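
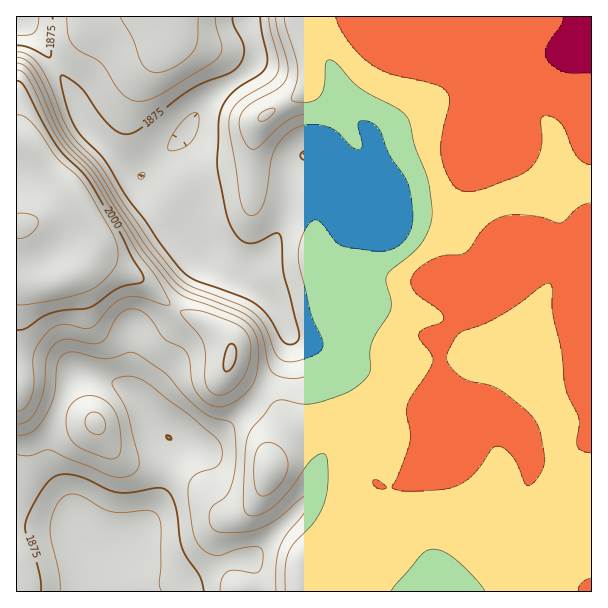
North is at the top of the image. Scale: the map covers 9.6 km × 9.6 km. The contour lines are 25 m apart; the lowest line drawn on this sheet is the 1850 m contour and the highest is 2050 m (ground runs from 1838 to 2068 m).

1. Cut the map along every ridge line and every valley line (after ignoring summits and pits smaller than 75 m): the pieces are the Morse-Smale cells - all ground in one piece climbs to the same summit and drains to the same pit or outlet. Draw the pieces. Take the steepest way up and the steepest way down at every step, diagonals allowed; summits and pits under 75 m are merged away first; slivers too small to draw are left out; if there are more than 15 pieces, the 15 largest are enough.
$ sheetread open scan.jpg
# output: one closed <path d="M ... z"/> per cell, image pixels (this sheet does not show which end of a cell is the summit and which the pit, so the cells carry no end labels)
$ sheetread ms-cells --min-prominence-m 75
<path d="M591 16l-575 1 12 9 21 28 17 27 20 45 31 31 25 20 6 12 38 41 21 29 54 33 16 16 11 22 1 14-9 22-20 27 17 15 9 18-2 9-7 11 1 2 19-20 27-8 17 0 39 12 19-14 38-4 9 2 8 12 2 16-5 9-8 9-44 24-16 1-8-3-23 19-21 31-25 24-5 18 1 16 290-1z"/><path d="M81 373l-5 2-14 23-13 42 1 27 22 40 7 27-5-4-14-2-43-2 0 66 283 0 2-26 4-8 25-24 15-24 11-12 18-14 8 3 12 0 25-12 23-13 8-9 5-9 0-12-5-10-5-6-9-2-38 4-19 14-39-12-17 0-31 12-11 11-10 15 2-8 10-15 2-9-9-18-11-11-6-3-8 11-39 37-10 4-9 0-24-7-14-14-16-24-11-11-15-8z"/><path d="M17 18l-1 354 2-63 4-22 4-4 6-1 22 0 18-6 14-10 10-16 1 4 7 6 40 22 30 26 26 11 16 11 13 12 3 8-4 16 1 3 14 13 15 10 3 0 19-26 9-22 0-9-12-27-16-16-54-33-21-29-38-41-6-12-25-20-31-31-20-45-17-27-21-28z"/><path d="M96 250l-4 8-14 14-24 10-28 1-7 11-3 80 1 152 43 2 18 5-6-26-23-46 0-21 5-18 8-24 15-24 4-1 24 6 24 11 11 11 16 24 14 14 24 7 9 0 10-4 39-37 8-12-23-15-8-9-1-3 4-16-3-8-13-12-13-10-29-12-30-26-40-22-7-6z"/>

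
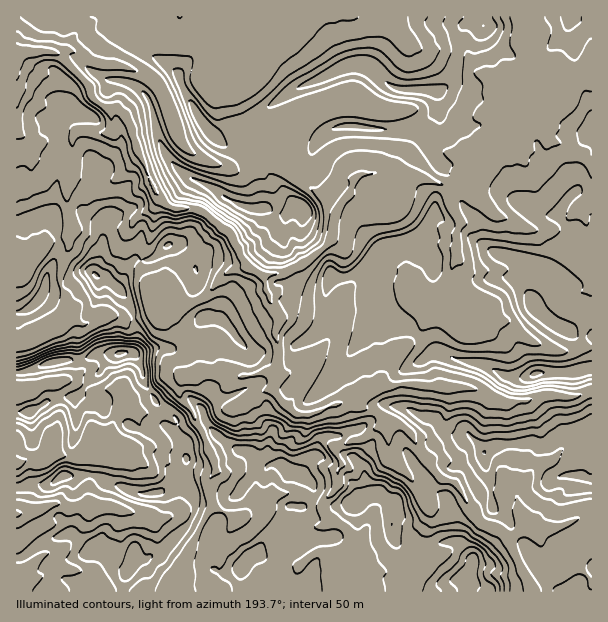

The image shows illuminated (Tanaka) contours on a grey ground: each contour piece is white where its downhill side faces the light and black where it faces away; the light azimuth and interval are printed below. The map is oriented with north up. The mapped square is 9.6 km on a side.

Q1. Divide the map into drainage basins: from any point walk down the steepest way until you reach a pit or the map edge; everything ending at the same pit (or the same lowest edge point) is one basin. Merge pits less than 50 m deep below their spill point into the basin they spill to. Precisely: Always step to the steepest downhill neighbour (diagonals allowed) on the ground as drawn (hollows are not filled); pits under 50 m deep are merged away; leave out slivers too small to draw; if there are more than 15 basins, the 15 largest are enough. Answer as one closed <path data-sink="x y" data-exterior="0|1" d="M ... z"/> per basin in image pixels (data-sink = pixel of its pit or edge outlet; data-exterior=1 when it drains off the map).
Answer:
<path data-sink="17 53" data-exterior="1" d="M591 16l-575 1 0 355 11 0 30-11 21 0 20-7 33-2 8 10 5 21 6 10 8 11 17 13 1 6-4 9 14 23 0 4-17 12-1 12-6 8 32 6-1 19-12 17-22 21-9 2-3 3-14-1 0 6-11 18 1 10 469-1z"/><path data-sink="17 513" data-exterior="1" d="M93 475l-31 1-14 10-15-2-17 4 1 104 105 0 0-10 11-18 0-6 14 1 3-3 9-2 22-21 12-17 1-20-29-4-18 2-10-1-27-9z"/><path data-sink="17 464" data-exterior="1" d="M131 352l-18 3-9 8-4 9-7 4-13 17-5 4-21 1-24 14-14 1 1 74 16-3 15 2 14-10 31-1 17 9 34 10 14-1 6-5 5-9 0-8 7-7 7-2 3-7-14-23 4-9-1-6-17-13-8-11-6-10-5-21z"/><path data-sink="17 390" data-exterior="1" d="M116 354l-18 0-20 7-21 0-30 11-10 1-1 38 14 1 20-12 25-3 5-4 8-12 12-9 4-9z"/>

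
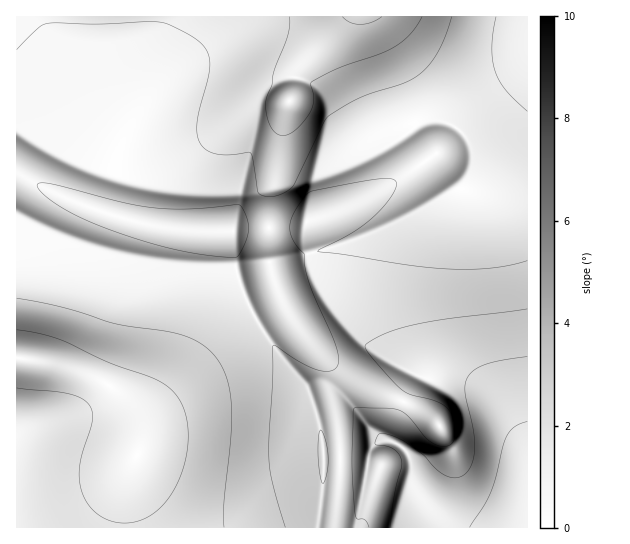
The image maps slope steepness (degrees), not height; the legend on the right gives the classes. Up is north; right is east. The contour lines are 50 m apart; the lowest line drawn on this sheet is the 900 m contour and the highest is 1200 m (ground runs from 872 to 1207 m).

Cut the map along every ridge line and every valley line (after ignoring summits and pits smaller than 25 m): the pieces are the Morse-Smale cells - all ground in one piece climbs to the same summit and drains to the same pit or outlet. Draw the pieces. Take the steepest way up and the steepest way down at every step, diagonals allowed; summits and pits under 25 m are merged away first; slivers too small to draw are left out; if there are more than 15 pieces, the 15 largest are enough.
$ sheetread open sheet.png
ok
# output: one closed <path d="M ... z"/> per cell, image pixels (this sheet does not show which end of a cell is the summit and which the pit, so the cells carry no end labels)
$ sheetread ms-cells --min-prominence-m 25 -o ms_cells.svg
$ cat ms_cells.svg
<path d="M414 117l1 9-8 8 38 55 7 4-63 34-40 16-40 11 3 13 9 20 35 47 23 21 40 20-6 6-12 24-12 32 1 4-5-1-8 3-5 4-3 10-3 3-42 1-1 29-6 37 210 1 1-331-39-2-27-6 9-14 2-10-1-16-5-11-8-9-10-6-10-3-22 1z"/><path d="M347 16l-330 0-1 158 70 33 57 17 30 5 37 3 23-1 2-3 34 0 0-37 7-16 7-52 4-17 6-13 3-20 3-6z"/><path d="M21 175l-5 0 0 182 2 2 44 6 27 10 22 12 17 15 9 16 4 17 0 12 6-24 10-18 26-27 33-41 19-18 16-10-15-36-4-32 1-10-48 0-58-11-61-21z"/><path d="M250 309l-15 10-19 18-33 41-26 27-8 12-9 33-12 28-4 28 1 22 192-1 6-37 1-37-9-46-10-22-30-36z"/><path d="M370 16l-21 0-50 51-4 10-2 16-6 13-7 33-4 36-7 16 0 36 36 0 0 15 4 13 40-12 40-16 63-34-7-4-38-55 8-8 0-4-19-53z"/><path d="M527 16l-155 1 24 50 19 52 2 2 22-1 10 3 10 6 10 13 4 13 0 10-2 10-9 14 39 7 27-1z"/><path d="M17 357l-1 170 107 1 5-50 11-25 2-12-1-15-8-19-15-16-28-16-38-12z"/><path d="M309 255l-39 8 6 22 0 8-7 7-18 10 17 29 37 46 4 8 12 40 3 26 42 1 3-3 3-10 5-4 8-3 6 1-2-4 12-32 12-24 6-6-40-20-23-21-35-47z"/><path d="M269 228l-34 0-3 5 5 45 14 31 18-9 7-7 0-8-7-22z"/><path d="M305 227l-36 2 1 34 38-9z"/>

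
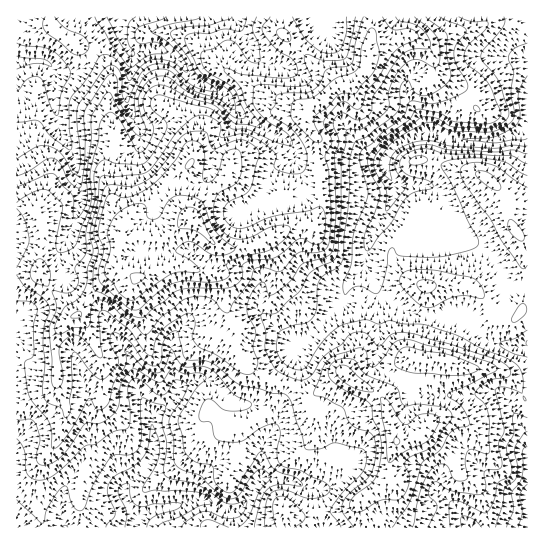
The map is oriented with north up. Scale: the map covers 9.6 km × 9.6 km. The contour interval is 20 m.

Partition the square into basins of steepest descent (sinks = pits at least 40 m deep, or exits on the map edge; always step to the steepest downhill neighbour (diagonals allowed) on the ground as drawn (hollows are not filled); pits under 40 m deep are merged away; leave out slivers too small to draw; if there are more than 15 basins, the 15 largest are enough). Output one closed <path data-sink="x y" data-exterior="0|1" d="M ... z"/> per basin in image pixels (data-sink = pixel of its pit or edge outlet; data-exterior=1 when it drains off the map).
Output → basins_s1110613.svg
<path data-sink="527 97" data-exterior="1" d="M527 16l-244 0-2 7 2 11 32 33 12 6 9 10 0 4-15 16-15 5-3 9 5 10 9 11-1 24 3 7 1 40-5 17-12-2-8 1-36 19-13 4-17 1-15-5-14-18-7-7-3 0-25 18-40 0-4 4-4 16 2 13 15 7 7 0 26-12 14-1 21 8 17 3 6 10 2 25 10 17 0 19 12 20 12 10 10 5 16 3 20 12 6 0 25-21 7-2 10 10 20 9 10 11 0-4 20-18 8-22 5-2 28 4 21 7 26 0 9 3 11 8 11 19 3 2z"/><path data-sink="137 527" data-exterior="1" d="M23 205l-7 1 1 322 350-1 0-8-7-18 28-22 1-18 7-16-1-12-10-30-10-11-20-9-10-10-4 0-24 20-10 3-20-12-16-3-14-8-8-7-12-20 0-19-10-17-2-25-2-7-6-5-15-1-16-7-19 0-26 12-7 0-13-6-6 0-26 24-9 18-7 2-33-41 3-44-7-19-6-4z"/><path data-sink="118 17" data-exterior="1" d="M282 16l-233 1 2 8 6 7 20 13 17 7 11 11 6 10 1 8-4 14 0 10 7 37-11 33 7 16 2 20 12 10-2 18 6-3 36 1 22-17 6-1 21 25 8 4 13 1 24-5 36-19 8-1 12 2 5-17-1-40-3-7 1-24-9-11-5-10 2-8 16-6 15-16 0-4-9-10-12-6-32-33z"/><path data-sink="527 527" data-exterior="1" d="M418 357l-5 2-8 22-20 18 2 11 9 28 0 7-7 16-1 18-28 22 7 18 0 8 160 1 1-127-4-3-11-19-11-8-9-3-26 0-21-7z"/><path data-sink="17 62" data-exterior="1" d="M49 16l-33 1 0 188 14 2 7 7 6 16-2 43 14 3 16-7 18 0 13 3 13-3 3 2-1-14 8-36-12-10-2-20-7-16 11-33-7-37 0-10 4-14-1-8-6-10-11-11-17-7-20-13-6-7z"/>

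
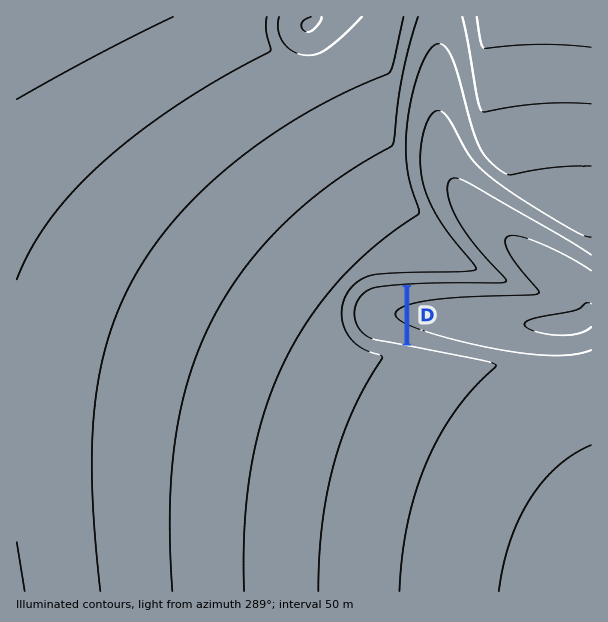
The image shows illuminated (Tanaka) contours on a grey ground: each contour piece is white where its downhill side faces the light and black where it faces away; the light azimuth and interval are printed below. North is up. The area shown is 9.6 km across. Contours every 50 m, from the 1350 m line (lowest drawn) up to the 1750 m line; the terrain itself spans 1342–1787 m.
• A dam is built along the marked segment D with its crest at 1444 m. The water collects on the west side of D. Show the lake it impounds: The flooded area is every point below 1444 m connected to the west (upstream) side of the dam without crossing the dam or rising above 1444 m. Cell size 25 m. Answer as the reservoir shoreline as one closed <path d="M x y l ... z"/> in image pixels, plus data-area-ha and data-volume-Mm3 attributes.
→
<path d="M404 286l-29 3-7 3-8 8-4 8 0 12 5 9 5 5 11 4 15 2 9 3 3-1 0-56z" data-area-ha="62" data-volume-Mm3="14.90"/>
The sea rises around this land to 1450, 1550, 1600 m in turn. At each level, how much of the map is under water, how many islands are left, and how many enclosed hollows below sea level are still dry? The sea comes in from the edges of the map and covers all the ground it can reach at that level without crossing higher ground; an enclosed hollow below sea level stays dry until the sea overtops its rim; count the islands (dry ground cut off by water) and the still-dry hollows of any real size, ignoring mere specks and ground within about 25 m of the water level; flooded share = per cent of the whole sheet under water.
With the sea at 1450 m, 19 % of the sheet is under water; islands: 0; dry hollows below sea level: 0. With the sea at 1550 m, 39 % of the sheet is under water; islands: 0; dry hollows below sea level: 0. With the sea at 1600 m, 54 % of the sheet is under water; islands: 0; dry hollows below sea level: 0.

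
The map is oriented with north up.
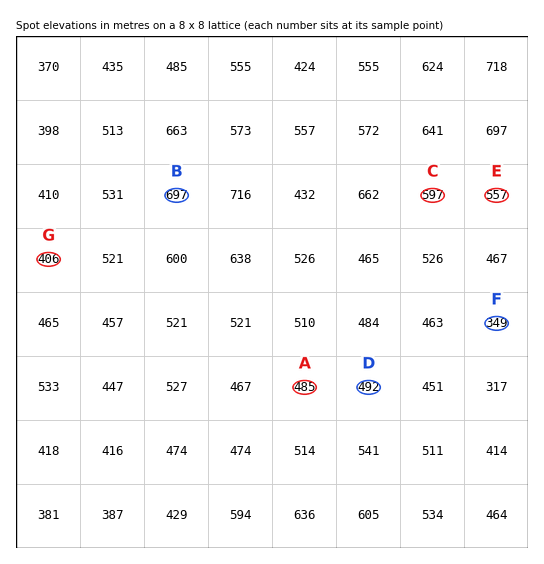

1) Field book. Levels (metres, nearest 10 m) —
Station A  490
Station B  700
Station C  600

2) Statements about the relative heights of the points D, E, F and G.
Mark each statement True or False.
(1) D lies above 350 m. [True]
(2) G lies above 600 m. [False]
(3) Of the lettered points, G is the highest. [False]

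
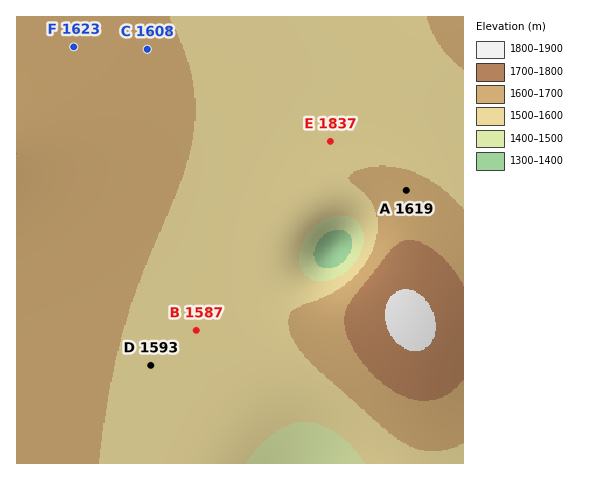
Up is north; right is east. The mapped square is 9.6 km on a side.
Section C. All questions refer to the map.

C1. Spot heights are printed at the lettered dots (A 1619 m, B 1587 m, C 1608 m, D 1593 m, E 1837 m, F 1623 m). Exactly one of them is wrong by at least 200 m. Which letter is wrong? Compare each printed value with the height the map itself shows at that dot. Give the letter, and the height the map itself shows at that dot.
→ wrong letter E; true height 1587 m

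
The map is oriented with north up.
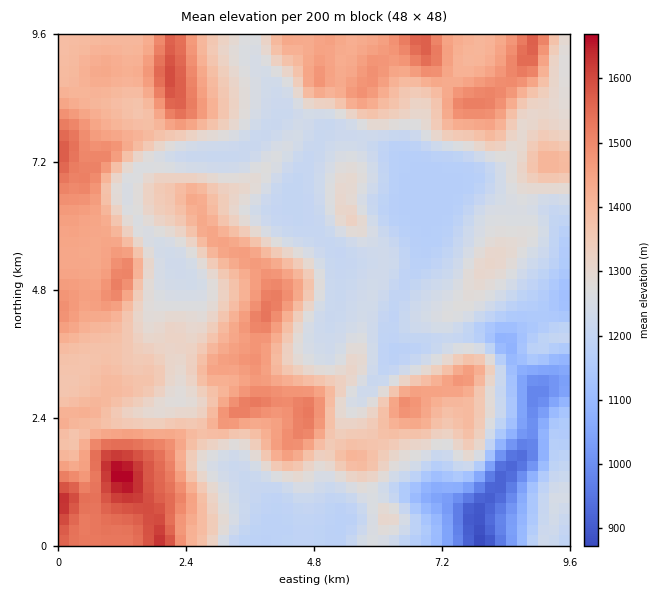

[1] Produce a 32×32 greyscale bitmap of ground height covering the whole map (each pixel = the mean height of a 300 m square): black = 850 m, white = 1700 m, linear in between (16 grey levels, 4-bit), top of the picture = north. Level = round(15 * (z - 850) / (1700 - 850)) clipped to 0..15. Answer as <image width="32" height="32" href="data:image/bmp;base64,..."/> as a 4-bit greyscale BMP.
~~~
<image width="32" height="32" href="data:image/bmp;base64,Qk12AgAAAAAAAHYAAAAoAAAAIAAAACAAAAABAAQAAAAAAAACAAATCwAAEwsAABAAAAAAAAAAAAAAABEREQAiIiIAMzMzAERERABVVVUAZmZmAHd3dwCIiIgAmZmZAKqqqgC7u7sAzMzMAN3d3QDu7u4A////ANzMzeypdmZmZmd2ZTESRXbczM3bqYdmZmZnh2UxEkV37M3d3Kl3ZmZmZ3ZUMRI1d9zO7cyod2Z3d3d2VEMhJWe7zu3Ll3Z4iHiZh2VVQSNmqt7ty4d3iqmJqYh2d2MiVpq8zLuZiJu7mZmZiImFMlaqqZmZmrqrvKmJqqmahkNFqqmIiIm8y7y4eKu6mpdTNZmqmYiJq8u7uXeKuqqXUzOZmpmYmqu6qZiHeJqrp0MzmZmZiJq7uoh3h2Z3ipZFRKmZmIiJq7qHd4dmZndlRmaqqpiIiau7l3d3Znd2VVVmu6qYiIiazKh3d2Z3d3ZVVbu7qHd3mry5dndmd3h3ZlW7vLh3d5q7uXZ3dmZ4iHZlqqu5d3iqu6h2Z3ZmZ4h3ZaqrqHeKu6mHZnd2ZmeIh2a6qod4mqmHZmd3ZmZneId2u6l4iaqYdmZ4h2ZmZnd3druoeJmqmHZmeIdmZmZnd3fMuHiZqYiHZniHZmZmZ4iIzLmHh3d3d2Z3h2ZmZmeJqtzLmHd2Znd2d3dmZmZ4ianMu6qYh3dnd2d3ZneJmYiZy6qpq7qYdnd3eIiJq7qYiLqqmb3KmHd4iaqZibzLqIiqqqrNuph3eaq7qZqru7qYqqqr3bqYd4q6u7q7qqvLmKqqqs25h3iququ7zKqqzKiqqqrMuYd5qrqqvNyqqr24"/>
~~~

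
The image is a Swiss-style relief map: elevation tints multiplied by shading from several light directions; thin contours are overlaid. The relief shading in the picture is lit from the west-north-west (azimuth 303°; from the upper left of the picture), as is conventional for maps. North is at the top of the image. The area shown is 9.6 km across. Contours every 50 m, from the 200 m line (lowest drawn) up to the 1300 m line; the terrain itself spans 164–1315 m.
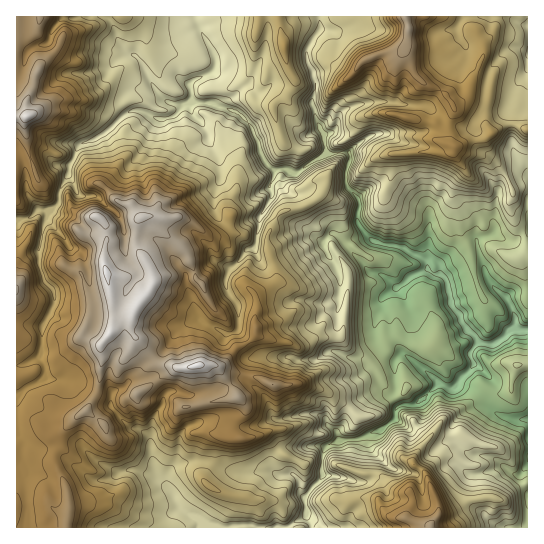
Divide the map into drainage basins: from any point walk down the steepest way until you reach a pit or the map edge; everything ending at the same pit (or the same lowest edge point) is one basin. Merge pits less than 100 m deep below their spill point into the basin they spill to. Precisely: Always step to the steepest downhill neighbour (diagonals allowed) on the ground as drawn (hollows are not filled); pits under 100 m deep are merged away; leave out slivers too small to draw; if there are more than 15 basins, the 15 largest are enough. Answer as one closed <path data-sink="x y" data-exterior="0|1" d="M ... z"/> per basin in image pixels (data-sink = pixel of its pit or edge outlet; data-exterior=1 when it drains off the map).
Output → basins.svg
<path data-sink="514 329" data-exterior="0" d="M467 16l-451 1 1 511 511-1-1-43-14 7-10 9-10-3-24 3-18 11-12 2-3-15-9-23-14-10 0-6 6-9 28-34 20-11 19-17 9 5 14-1 3-6 4-20 12-3 0-233-13-6-8 0-26 16-10 0-14 7-9-5-1-13 8-18-2-5 15-11 3-13 13-29-1-8-7-14-5-4z"/><path data-sink="527 419" data-exterior="1" d="M527 364l-11 2-4 20-3 6-14 1-9-5-19 17-20 11-31 38-3 11 14 10 9 23 3 15 12-2 18-11 14-3 20 3 10-9 15-8z"/><path data-sink="527 54" data-exterior="1" d="M527 16l-59 1 0 5 8 9 7 14 1 8-13 29-3 13-15 11 2 5-8 18 1 13 3 3 6 2 14-7 14-1 22-15 8 0 10 5 3 0z"/>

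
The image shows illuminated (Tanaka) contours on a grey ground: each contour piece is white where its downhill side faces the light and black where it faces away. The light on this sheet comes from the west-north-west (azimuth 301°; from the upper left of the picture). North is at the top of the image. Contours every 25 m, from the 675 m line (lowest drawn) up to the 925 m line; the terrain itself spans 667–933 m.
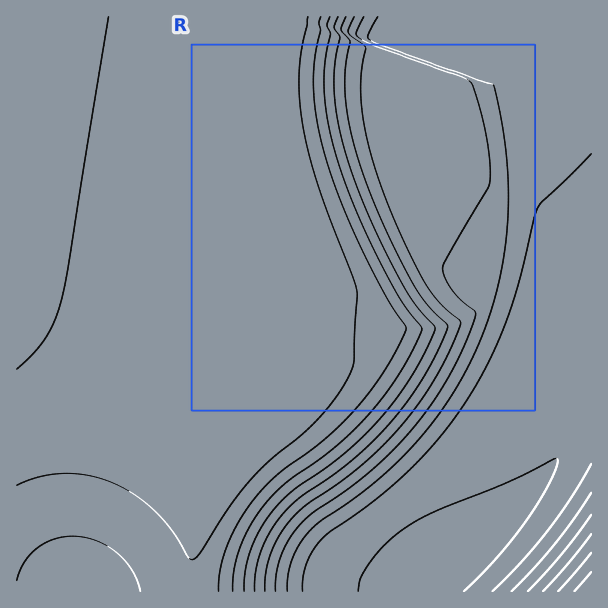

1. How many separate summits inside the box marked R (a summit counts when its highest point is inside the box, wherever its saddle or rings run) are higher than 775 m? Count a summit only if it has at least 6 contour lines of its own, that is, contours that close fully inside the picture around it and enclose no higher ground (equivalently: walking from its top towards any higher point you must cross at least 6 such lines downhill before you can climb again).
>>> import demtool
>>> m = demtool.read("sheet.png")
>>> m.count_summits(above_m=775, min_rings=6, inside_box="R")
0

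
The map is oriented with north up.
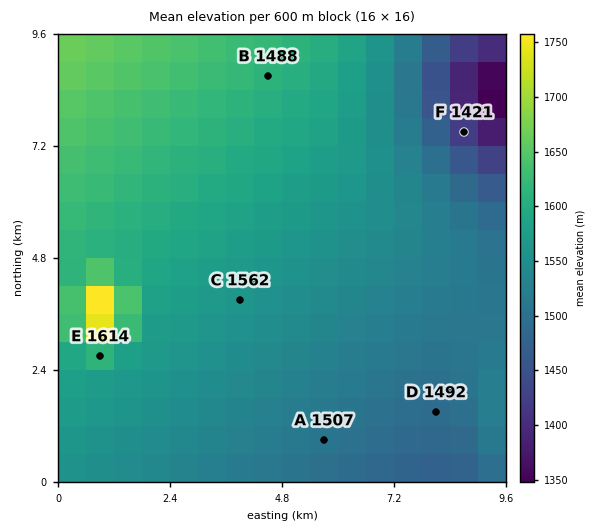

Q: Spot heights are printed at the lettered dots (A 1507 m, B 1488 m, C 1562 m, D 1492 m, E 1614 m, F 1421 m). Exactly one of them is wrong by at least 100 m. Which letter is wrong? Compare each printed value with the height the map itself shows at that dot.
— B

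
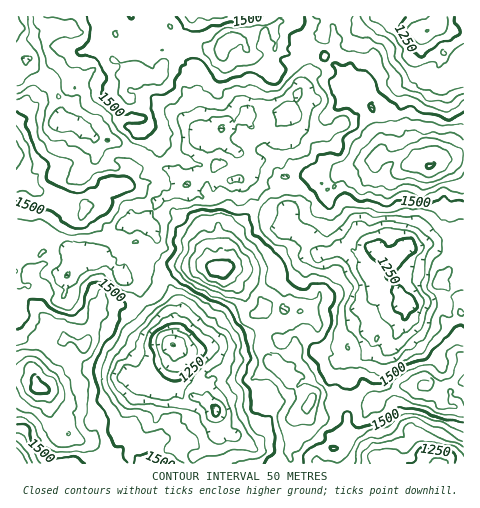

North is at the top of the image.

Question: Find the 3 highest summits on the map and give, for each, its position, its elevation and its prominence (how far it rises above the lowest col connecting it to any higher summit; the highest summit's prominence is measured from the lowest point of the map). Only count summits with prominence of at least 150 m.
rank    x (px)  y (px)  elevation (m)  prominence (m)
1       220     269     1793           694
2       40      388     1775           317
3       428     167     1754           302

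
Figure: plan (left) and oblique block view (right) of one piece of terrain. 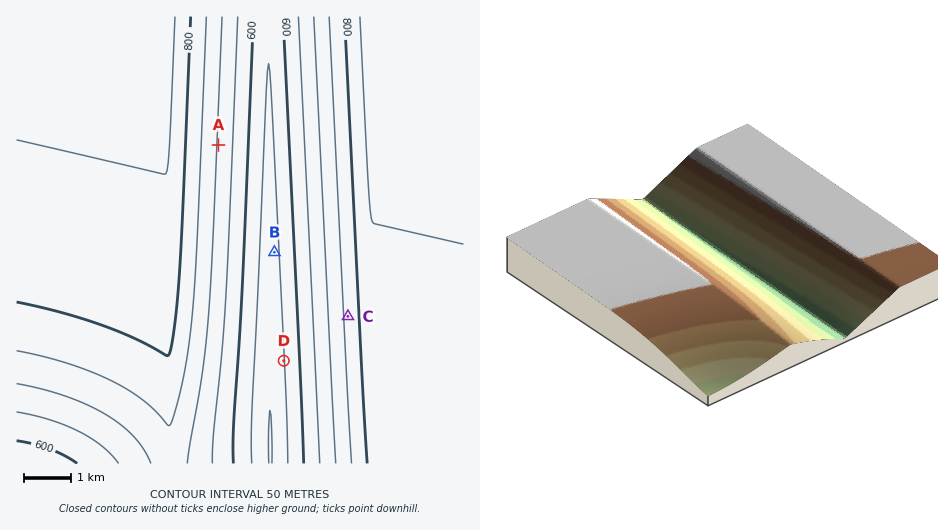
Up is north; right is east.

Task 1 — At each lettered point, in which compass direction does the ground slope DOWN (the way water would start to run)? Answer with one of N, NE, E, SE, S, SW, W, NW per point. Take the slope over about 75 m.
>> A E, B W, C W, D W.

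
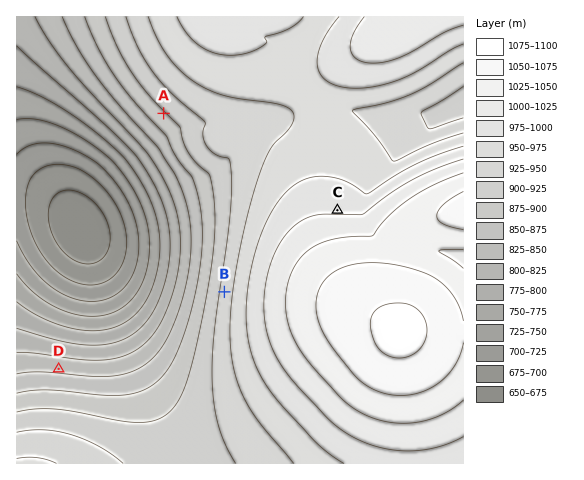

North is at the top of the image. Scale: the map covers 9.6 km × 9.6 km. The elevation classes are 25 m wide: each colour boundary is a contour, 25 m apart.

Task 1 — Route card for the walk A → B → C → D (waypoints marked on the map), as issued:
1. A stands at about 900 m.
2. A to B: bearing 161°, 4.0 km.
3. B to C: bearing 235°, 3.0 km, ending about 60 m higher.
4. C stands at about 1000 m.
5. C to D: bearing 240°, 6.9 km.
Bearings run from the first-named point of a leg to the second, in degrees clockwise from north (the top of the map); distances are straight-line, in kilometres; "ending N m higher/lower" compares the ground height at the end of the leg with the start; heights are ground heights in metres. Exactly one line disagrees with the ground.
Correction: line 3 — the bearing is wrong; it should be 054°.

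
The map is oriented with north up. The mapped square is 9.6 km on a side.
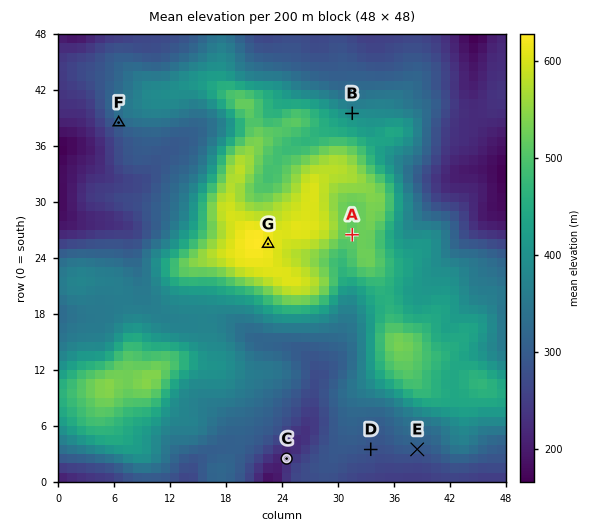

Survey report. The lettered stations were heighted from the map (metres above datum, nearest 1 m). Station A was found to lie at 513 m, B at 394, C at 221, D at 285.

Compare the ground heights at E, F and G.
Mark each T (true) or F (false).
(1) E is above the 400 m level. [F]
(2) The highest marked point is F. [F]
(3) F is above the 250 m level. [T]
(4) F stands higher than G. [F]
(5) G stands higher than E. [T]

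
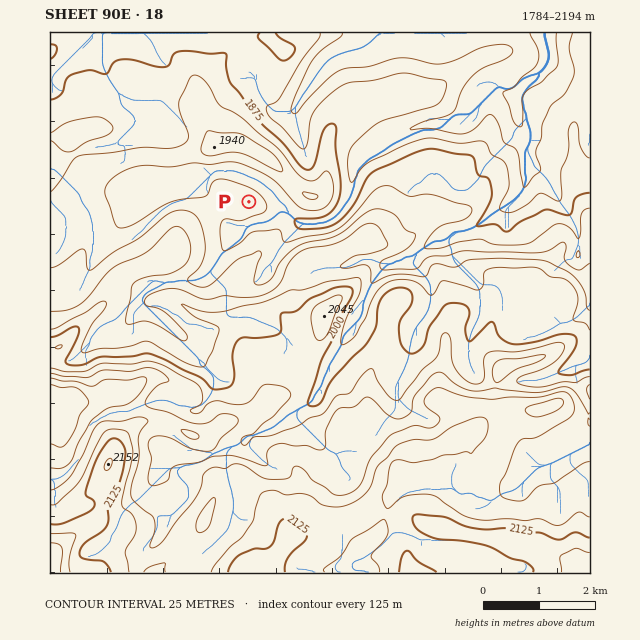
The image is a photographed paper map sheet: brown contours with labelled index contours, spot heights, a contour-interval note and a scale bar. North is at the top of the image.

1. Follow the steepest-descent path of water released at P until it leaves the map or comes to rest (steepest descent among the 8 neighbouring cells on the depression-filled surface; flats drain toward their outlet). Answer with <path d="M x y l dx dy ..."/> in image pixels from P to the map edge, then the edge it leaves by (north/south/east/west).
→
<path d="M249 202l4 0 13-13 4 0 8 10 5 8 15 16 4 0 2 1 12 0 2-1 7 0 8-4 9-9 5-10 0-3 3-5 2-17 1-1 2-9 2-6 10-9 24-14 3 0 4-3 7-2 2-1 7-2 5-2 5 0 1-2 35 0 3-1 6-6 7-18 4-6 5-4 10 0 12 6 4 0 8-5 12-11 7-4 9-11 0-3 2-2 0-8-2-1 0-5-1-1 0-4-1-2 0-5"/>
exit: north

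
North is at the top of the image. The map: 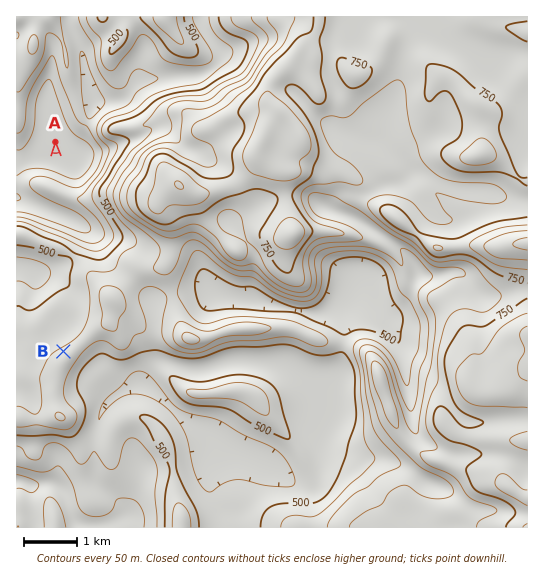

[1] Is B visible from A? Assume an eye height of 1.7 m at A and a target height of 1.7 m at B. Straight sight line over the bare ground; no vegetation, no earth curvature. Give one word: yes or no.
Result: no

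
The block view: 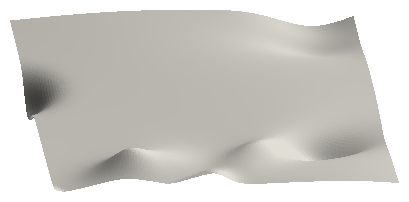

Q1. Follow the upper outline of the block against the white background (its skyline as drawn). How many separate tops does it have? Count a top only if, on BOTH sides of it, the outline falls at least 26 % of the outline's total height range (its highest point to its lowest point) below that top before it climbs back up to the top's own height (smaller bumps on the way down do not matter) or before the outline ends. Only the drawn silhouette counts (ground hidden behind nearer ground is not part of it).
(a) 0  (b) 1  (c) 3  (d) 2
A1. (a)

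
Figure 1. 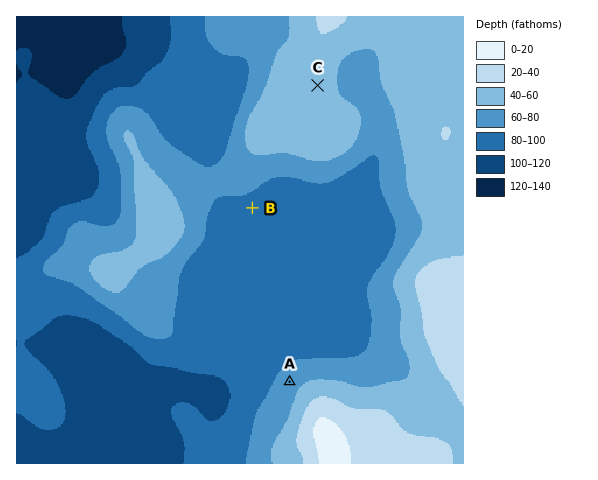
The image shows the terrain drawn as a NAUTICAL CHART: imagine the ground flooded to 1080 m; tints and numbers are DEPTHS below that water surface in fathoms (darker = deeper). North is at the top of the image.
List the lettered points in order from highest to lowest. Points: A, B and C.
C A B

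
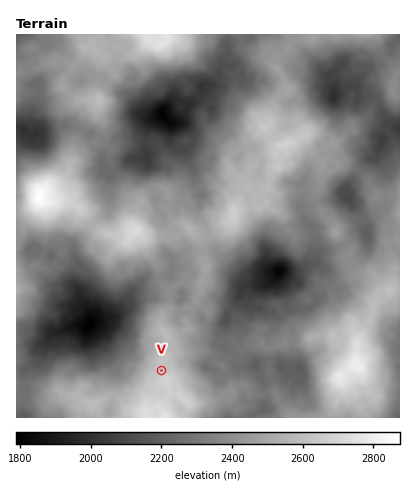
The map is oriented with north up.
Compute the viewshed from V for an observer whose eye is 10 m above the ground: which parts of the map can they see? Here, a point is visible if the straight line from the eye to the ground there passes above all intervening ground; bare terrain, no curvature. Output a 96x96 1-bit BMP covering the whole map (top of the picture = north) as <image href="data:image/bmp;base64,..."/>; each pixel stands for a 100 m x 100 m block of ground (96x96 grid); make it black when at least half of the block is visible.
<image width="96" height="96" href="data:image/bmp;base64,Qk2+BAAAAAAAAD4AAAAoAAAAYAAAAGAAAAABAAEAAAAAAIAEAAATCwAAEwsAAAIAAAAAAAAA////AAAAAAAAAAAAAAAAAAAAAAAAAAAAAAAAAAAAAAAAABgAAAAAAAAAAAAAABwAAAAAAAAAAAAAAH4AAAAAAAABAAAAAfwAAAAAAAADwAAAEeAAAAAAAAAHwAAAMOAAAAAAAAAHgAAAOOAAAAAAAAAPgAAAOOAAQAAAAAAPgACAOYAAXAAAAAAPgACAHwAAPgAAAAAPwADADwAAPgAAAAAf/ADwHwAAGAAAAAAf+AD4FgAABAAAAAAf+AD8FgAABgAAAAA/+AD++AAAAAAAAAB/+AD/+AAAAAAAAAD/+AD/+AAAAAAAAAP/+AD/+AAABAAAAAP/eAD/8AAABAAAAAPOOAD/4AAACAAAABf+OAD/4AAAAAAAABf/8AD/8AAAAAAAAA//8AD/8AAAAAAAAAz88AD/+AAAAACAAAB+cAD//AAAAACAAAH8cAD//AAAAAAAAAH//4D//AAAAAAAAAf//4D//gAAAAAAAAeff8D//gAAAAAAAAePf8D//gAAAAMAAAP+f+z//wsAAAfAAAH/+/j////AAAeAAAD///D////gAAcAAAH5//z////wAAEAAAHh/8T////4AAOAAAPj/4T////8AAcAAAP3/4bv///+AA4AAAf/4YDDP///wA4CAB//4ADDP/n/4AwD8P//8HzB3/H/4BwP8f//8Dzv3jD/8B4f4f9/8Dj//j5/8/+fw///4Dn//j+f////w///4Bv//x+P//////y/gBt//8ADAHh///wfAB9//8AAAPD/v/AfAB9//8AAAcD/f/AeAD9//8AAAAD+f/geAD9//+AAAAC+H+A4AD8//+AAAAAEH8B4ABcP/8AAAAAEHwBwAAcH/gAAAAAAEgBwAAcHfAAAAAAAAABwAAcD4AAAAgAICAB4AAMB4AAAAAAAAAA4AAEAQAAAAAAAAgAwAAEAQAAAAAAAAAAYAAAAAAAAAAAIAQAYAAAAAAAAAAAMAQAYAAAAAAAAAAAcAcAP4AAAAAAAAAAcAfAZ4AAAAAAAAAAYAIgJgAAAAAAAAAAQAMAAAAAAAAAAAAAAAIAAAAAAAAAAAAAAAKwAAAAAAAAAAAAAAH5AAAAAAAAAAAAAABzBAAAAAAAAAAAAAADgAAAAAAAAAAAAAADQAAAAAAAAAAAAOAAAAAAAAAAAAAAAPAAAAAAAAAAAAAAACAAAAAAAAAAAAAAAAAAAAAAAAAAAAAAAMAAAAAAAAAAAAAAAAAAAAAAAAAAAAAAAAAAAAAAAAAAAAAAAAAAAAAAAAAAAAAAAAAAAAAEAAAAAAAAAAAAAAAMAAAAAAAAAAAAAAAYAAAAAAAAAAAAAAAYAAAAAAAAAAAAAAAIAAAAAAAAAAAAAAAAAAAAAAAAAAAAAAAAAAAAAAAAAAAAAAAAAAAAAP8AAAAAAAAAAAAAAf/AAAAAAAAAAAAAA//gAAAAAAAAAAAAB//wAAAAAAAAAAAAD//wAAAAAAAAAAAAD//4AAAAAAAAAAAAD7/8AAAAAAAAAAAAHw+AAAAAAAAAAAAAHAAQAAAAAAAA="/>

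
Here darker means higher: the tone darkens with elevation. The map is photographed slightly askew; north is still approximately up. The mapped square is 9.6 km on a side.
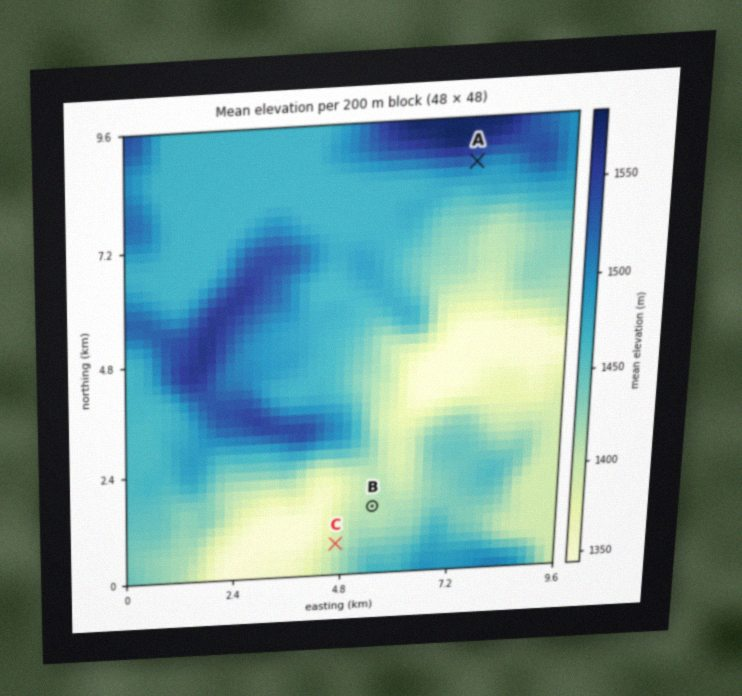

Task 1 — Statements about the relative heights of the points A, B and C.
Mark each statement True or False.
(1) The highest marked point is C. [False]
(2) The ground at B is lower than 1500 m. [True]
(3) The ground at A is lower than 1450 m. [False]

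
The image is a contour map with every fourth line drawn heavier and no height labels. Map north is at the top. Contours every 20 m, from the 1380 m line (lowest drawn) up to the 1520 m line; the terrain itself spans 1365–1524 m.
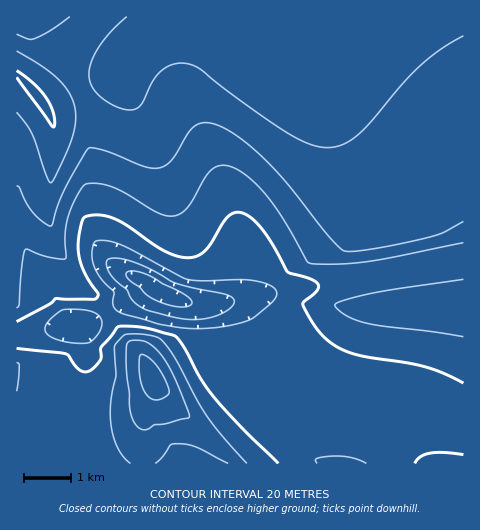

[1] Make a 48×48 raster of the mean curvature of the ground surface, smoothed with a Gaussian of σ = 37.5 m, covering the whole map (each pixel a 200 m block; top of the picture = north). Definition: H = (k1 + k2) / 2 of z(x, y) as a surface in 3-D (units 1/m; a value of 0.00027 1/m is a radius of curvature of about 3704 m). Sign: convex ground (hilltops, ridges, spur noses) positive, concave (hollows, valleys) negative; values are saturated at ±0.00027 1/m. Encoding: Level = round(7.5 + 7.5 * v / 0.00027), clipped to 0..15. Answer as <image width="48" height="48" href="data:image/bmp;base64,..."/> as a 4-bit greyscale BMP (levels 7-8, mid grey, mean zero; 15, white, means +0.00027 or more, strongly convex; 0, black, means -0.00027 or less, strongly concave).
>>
<image width="48" height="48" href="data:image/bmp;base64,Qk32BAAAAAAAAHYAAAAoAAAAMAAAADAAAAABAAQAAAAAAIAEAAATCwAAEwsAABAAAAAAAAAAAAAAABEREQAiIiIAMzMzAERERABVVVUAZmZmAHd3dwCIiIgAmZmZAKqqqgC7u7sAzMzMAN3d3QDu7u4A////AIiIh3d3eIiIhVd4vph3d2VWd3iIiIiIiIiIh3d3eImYZXeM2Hd2VWeIiIiIiIiHd4iIh3d3eJmXV3fMh3ZVeIiIiIiIiId3d4iIh3d3eJmWh3u3d1V4iIiIiIiIiHd3doiIh3d3eJl4h6x3dViIiIiIiIiIiHd3doiIh3d3eJeJicd3VoiIiIiIiIiIiHd3d4iIh3d3eIipnXd1WIiIiIiIiIiHd3d3d4iIh3dnd3qq6XdVeIiIiIiIiHd3d3d3d4iIh3dndZqut3ZHeIiIiIiHd3d3d3d3d4iId3dmR5reh2R3eIiIiId3d3d3d3d3eKmIh3dkWJz5h0Z3eIiIh3d3d3d3d3d3iKvNy6hUeK+5hVd3iIiHd3d3d3d3d3d4iFVWaJmMzP2pdXd3iHd3d3d3d3d3d4iIiFVVVUFFbe3tq6iHd3d3d3d3eIiIiIiIiFVVVBREimd0eazMqHd3d3d4iIiIiIiIiFVVUjRGpmdGZlRFerl3d3eIiIiIiIiIiMqGQ1VrZnVoZTNERVipiImaqpiIiIiIiJrMrLrYZmaFEBNEVVVXiaqqu83dy5iIiIh1eJ/97agAAEVVVVVVVVVVVVVmibzdy4hWh6x3cyAEvdupiIiHZVVVVVVVVVVWeYdYiNd1EABqu7u7qpiIqnVVVVVVVVVVVYV4jJZSJGm7qZiId3d3eLynZVVVVVVVVXWHrGZTaJqpmYiId3d3d4is3Ll2VVVVVVeI2GY2eJmZmIiHd3d3eIiIiavN3Kh2VViJx3VXiIiIiIiHd3d3eIiIiIiIiavN3FiMl2R3eIiIiIiHd3d3eIiIiIiIiIiIiViNh2R3d4iIiIiHd3d3iIiIiIiIiIiHd2iNh2V3d4iIiIh3d3d3iIiIiIiIiIiHd2iNh2V3d4iIiIh3d3d3iIiIiIiIiIh3d1iNh2V3d4iIiIh3d3d4iIiIiIiIiIh3d1iMl3R3d4iIiId3d3d4iIiIiIiIiId3d1eLt3R3eIiIiId3d3eIiIiIiIiIiId3eFd5yHV3eIiIiId3d3eIiIiIiIiIiId3eFd52IV3iIiIiHd3d3iIiIiIiIiIiHd3eFd52IV3iIiIiHd3d3iIiIiIiIiIiHd3eEd5yIV4iIiIiHd3d4iIiIiIiIiIh3d3eFd7uIV4iIiIh3d3d4iIiIiIiIiIh3d3iHeOmHWIiIiIh3d3eIiIiIiIiIiId3d3eHfLiGaIiIiId3d3iIiIiIiIiIiId3d3eIrYh1iIiIiHd3d3iIiIiIiIiIiHd3d3eJ6YhXiIiIh3d3d4iIiIiIiIiIiHd3d3eOmIZYiIiIh3d3d4iIiIiIiIiIh3d3d3eJiHV4iIiIiHd3d4iIiIiIiIiIh3d3d3d4h1eIiIiIiId3eIiIiIiIiIiIh3d3d3d4dHiIiIiIiIiIiIiIiIiIiIiId3d3d3d2R4iIiIiIiIiIiIiIiIiIiIiId3d3d3d1d4iIiIiIiIiIiIiIiIiIiIiHd3d3d3d3d3iIiIiIiIiIiIiIiIiIiIiHd3d3d3dw=="/>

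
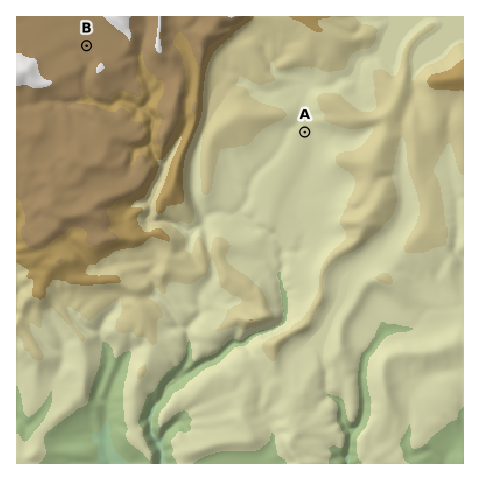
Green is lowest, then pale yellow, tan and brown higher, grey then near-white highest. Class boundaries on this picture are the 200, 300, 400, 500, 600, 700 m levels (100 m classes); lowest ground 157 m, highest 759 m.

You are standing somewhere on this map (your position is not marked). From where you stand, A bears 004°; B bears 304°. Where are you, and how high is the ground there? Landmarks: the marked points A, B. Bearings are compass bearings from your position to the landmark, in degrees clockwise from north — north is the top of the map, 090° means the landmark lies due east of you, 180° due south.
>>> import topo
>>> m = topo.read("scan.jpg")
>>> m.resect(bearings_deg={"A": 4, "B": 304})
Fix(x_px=301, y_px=190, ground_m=340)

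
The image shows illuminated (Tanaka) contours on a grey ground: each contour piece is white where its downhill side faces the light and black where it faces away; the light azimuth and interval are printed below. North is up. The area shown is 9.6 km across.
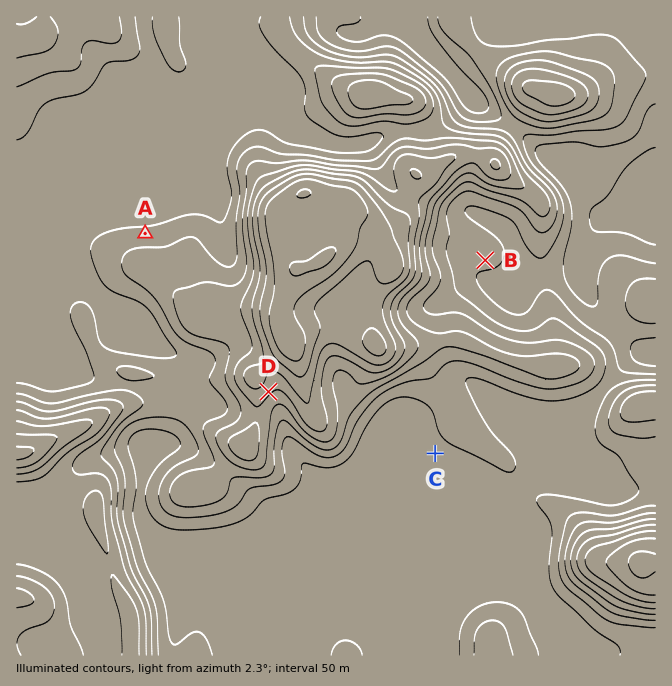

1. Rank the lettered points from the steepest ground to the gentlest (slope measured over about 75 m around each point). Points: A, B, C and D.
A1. D A B C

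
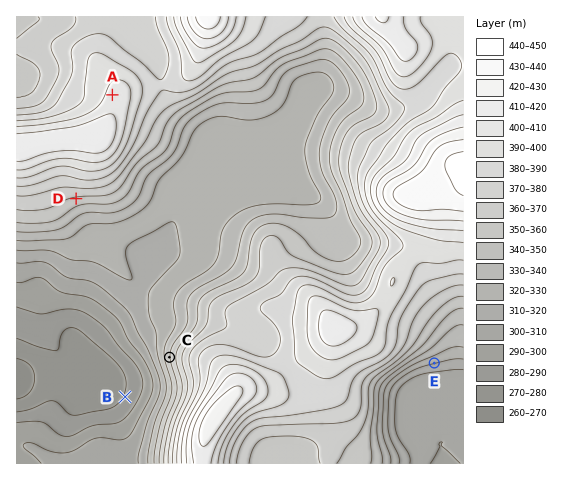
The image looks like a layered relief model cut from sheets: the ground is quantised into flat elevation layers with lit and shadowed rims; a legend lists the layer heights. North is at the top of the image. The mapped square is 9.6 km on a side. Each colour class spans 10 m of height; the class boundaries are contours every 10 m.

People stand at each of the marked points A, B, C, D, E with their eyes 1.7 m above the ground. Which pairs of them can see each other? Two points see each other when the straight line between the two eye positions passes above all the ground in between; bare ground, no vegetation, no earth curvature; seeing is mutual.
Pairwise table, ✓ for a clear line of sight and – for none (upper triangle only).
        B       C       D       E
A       –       –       –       –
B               ✓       ✓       –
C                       ✓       –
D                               –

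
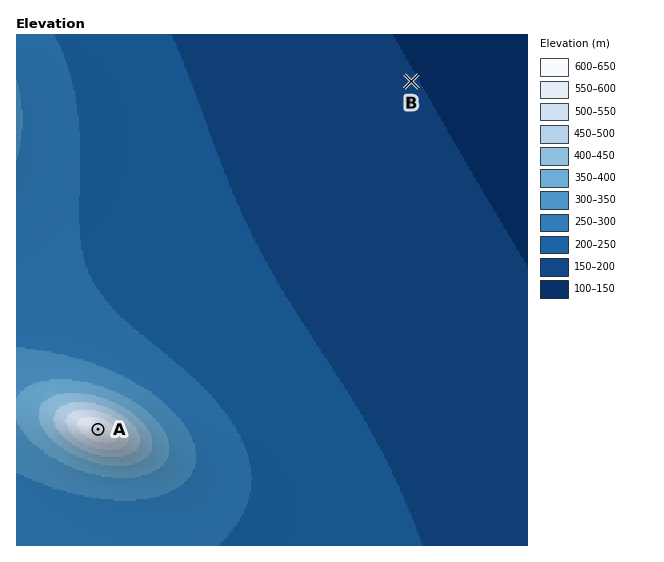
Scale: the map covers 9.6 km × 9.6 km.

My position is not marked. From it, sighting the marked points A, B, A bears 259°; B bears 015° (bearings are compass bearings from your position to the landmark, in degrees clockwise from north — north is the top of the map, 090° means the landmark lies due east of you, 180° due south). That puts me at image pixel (330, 384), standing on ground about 200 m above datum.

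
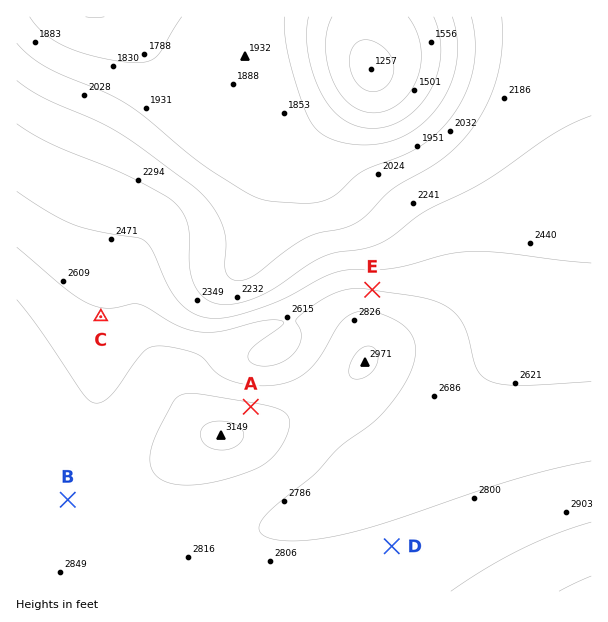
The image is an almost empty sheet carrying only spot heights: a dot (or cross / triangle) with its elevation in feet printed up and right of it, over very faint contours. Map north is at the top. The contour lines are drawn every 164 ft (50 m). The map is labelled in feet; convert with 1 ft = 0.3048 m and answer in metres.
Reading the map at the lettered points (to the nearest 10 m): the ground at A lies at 910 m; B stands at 860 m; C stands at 810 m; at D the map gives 860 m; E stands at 800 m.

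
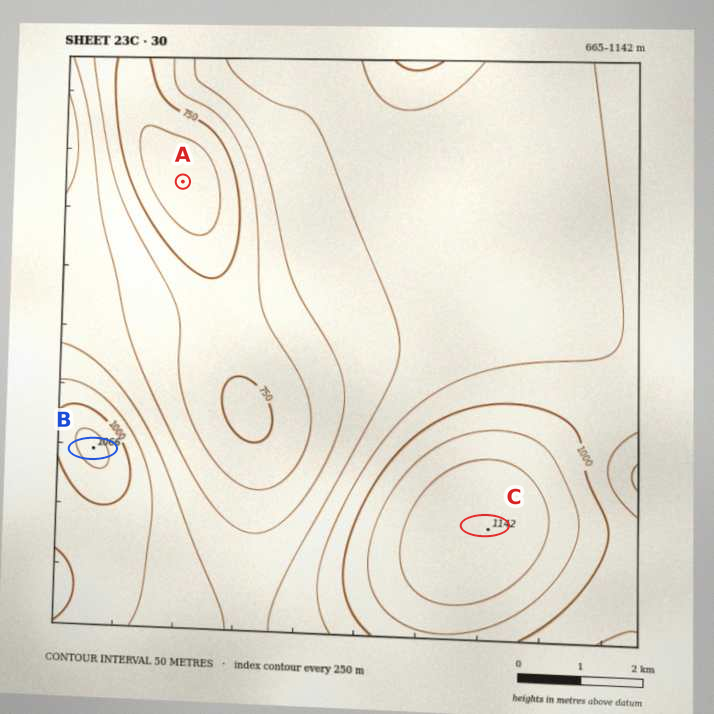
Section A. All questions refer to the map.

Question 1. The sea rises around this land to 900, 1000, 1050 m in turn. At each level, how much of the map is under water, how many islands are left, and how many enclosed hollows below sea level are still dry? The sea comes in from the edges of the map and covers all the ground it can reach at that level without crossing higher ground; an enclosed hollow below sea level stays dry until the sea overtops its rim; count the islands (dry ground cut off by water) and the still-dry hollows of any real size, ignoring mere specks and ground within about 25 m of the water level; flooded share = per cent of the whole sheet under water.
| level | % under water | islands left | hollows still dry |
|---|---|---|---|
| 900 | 39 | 0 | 0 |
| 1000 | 84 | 0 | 0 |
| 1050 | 90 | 1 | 0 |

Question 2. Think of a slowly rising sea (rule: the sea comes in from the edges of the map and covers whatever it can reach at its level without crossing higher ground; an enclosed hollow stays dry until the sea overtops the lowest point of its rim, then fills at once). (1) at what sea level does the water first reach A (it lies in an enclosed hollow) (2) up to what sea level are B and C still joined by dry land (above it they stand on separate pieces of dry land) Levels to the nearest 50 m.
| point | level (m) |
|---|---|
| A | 750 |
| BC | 900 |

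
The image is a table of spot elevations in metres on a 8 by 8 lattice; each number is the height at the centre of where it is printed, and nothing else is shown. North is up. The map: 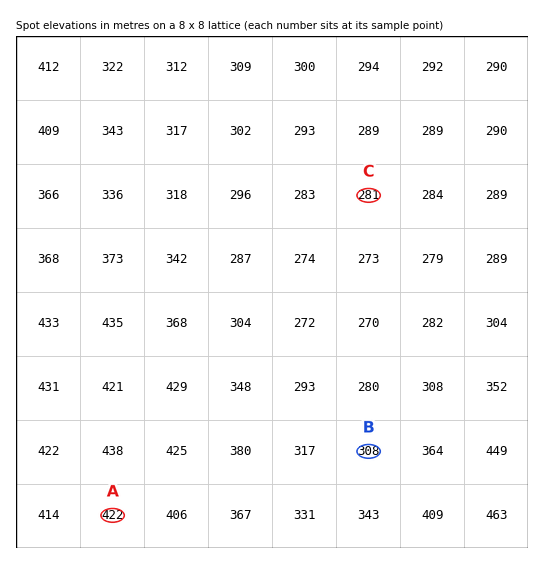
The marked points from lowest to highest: C B A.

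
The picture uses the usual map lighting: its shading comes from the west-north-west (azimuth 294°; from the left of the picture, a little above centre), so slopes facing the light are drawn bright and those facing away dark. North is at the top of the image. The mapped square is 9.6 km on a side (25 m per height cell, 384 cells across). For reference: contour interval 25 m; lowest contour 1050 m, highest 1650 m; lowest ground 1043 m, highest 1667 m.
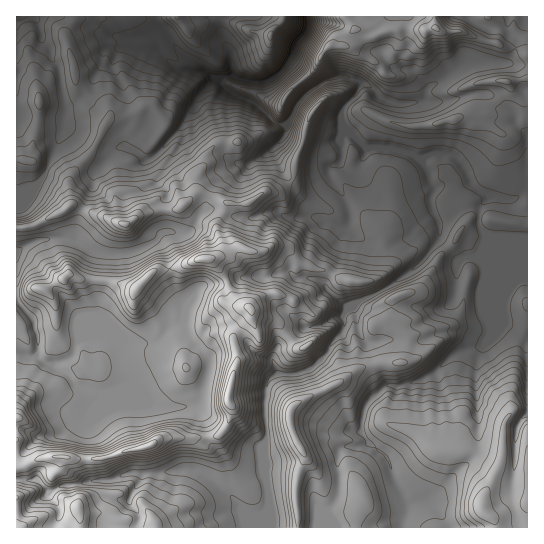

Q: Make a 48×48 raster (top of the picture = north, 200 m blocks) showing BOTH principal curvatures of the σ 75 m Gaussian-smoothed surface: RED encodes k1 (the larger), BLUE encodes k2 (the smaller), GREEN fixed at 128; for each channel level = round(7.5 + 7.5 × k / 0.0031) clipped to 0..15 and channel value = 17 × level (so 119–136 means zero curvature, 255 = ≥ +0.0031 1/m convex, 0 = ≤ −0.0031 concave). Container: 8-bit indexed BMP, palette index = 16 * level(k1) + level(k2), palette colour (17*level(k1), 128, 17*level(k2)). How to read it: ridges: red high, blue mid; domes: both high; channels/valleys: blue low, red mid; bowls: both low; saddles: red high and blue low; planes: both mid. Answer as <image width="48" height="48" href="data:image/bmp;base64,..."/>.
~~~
<image width="48" height="48" href="data:image/bmp;base64,Qk02DQAAAAAAADYEAAAoAAAAMAAAADAAAAABAAgAAAAAAAAJAAATCwAAEwsAAAABAAAAAAAAAIAAABGAAAAigAAAM4AAAESAAABVgAAAZoAAAHeAAACIgAAAmYAAAKqAAAC7gAAAzIAAAN2AAADugAAA/4AAAACAEQARgBEAIoARADOAEQBEgBEAVYARAGaAEQB3gBEAiIARAJmAEQCqgBEAu4ARAMyAEQDdgBEA7oARAP+AEQAAgCIAEYAiACKAIgAzgCIARIAiAFWAIgBmgCIAd4AiAIiAIgCZgCIAqoAiALuAIgDMgCIA3YAiAO6AIgD/gCIAAIAzABGAMwAigDMAM4AzAESAMwBVgDMAZoAzAHeAMwCIgDMAmYAzAKqAMwC7gDMAzIAzAN2AMwDugDMA/4AzAACARAARgEQAIoBEADOARABEgEQAVYBEAGaARAB3gEQAiIBEAJmARACqgEQAu4BEAMyARADdgEQA7oBEAP+ARAAAgFUAEYBVACKAVQAzgFUARIBVAFWAVQBmgFUAd4BVAIiAVQCZgFUAqoBVALuAVQDMgFUA3YBVAO6AVQD/gFUAAIBmABGAZgAigGYAM4BmAESAZgBVgGYAZoBmAHeAZgCIgGYAmYBmAKqAZgC7gGYAzIBmAN2AZgDugGYA/4BmAACAdwARgHcAIoB3ADOAdwBEgHcAVYB3AGaAdwB3gHcAiIB3AJmAdwCqgHcAu4B3AMyAdwDdgHcA7oB3AP+AdwAAgIgAEYCIACKAiAAzgIgARICIAFWAiABmgIgAd4CIAIiAiACZgIgAqoCIALuAiADMgIgA3YCIAO6AiAD/gIgAAICZABGAmQAigJkAM4CZAESAmQBVgJkAZoCZAHeAmQCIgJkAmYCZAKqAmQC7gJkAzICZAN2AmQDugJkA/4CZAACAqgARgKoAIoCqADOAqgBEgKoAVYCqAGaAqgB3gKoAiICqAJmAqgCqgKoAu4CqAMyAqgDdgKoA7oCqAP+AqgAAgLsAEYC7ACKAuwAzgLsARIC7AFWAuwBmgLsAd4C7AIiAuwCZgLsAqoC7ALuAuwDMgLsA3YC7AO6AuwD/gLsAAIDMABGAzAAigMwAM4DMAESAzABVgMwAZoDMAHeAzACIgMwAmYDMAKqAzAC7gMwAzIDMAN2AzADugMwA/4DMAACA3QARgN0AIoDdADOA3QBEgN0AVYDdAGaA3QB3gN0AiIDdAJmA3QCqgN0Au4DdAMyA3QDdgN0A7oDdAP+A3QAAgO4AEYDuACKA7gAzgO4ARIDuAFWA7gBmgO4Ad4DuAIiA7gCZgO4AqoDuALuA7gDMgO4A3YDuAO6A7gD/gO4AAID/ABGA/wAigP8AM4D/AESA/wBVgP8AZoD/AHeA/wCIgP8AmYD/AKqA/wC7gP8AzID/AN2A/wDugP8A/4D/AKinh4WGl5d2d4eXhZeYh4eHh4eHh4eHd3WF53V3d3eHh4aHd4aIiIeGhYWVpod3d6WVuKaFqJiWl5eWhaiHh4eHd3d3d3eHh3WG6IV3h4eIiJiHh3aHh3eGlqipp4eGh7eDc4SnuamGh4Z0qJeHh5iYmIeHd4eHh4WX53V3h4eHmJiHh3eHd3d2hpioh3eGiMnHg4KTlKemp7imlpeHh4iIh4aGh4iIhoWn13WHh4aImIiHhoeHd3d2hpeol3d2h4Fxk8iEknBwgHKVdYaGd4eHhoaHh4eHhoWX13WXh4WYmIeHhoeHh4d2hpeHp4d1l7iWhaenl5aXlnNxcoODdHV1dYaGh4eHdnaGxpenhoaYiIeGhoeHh4eHhYZ3l6iFl5a3x9jo+Pb49/emhpWFdWV1hZaXloeHdnZ1tsiXhoaYiIeFdneHiJiYl4aGh7eFl6WUpqenloR1ldf4+PnYppanuJeXhnZ2dYWX6Kh2dnaGdoSGh3eHmJiIiIeGh7iEp7h0g3Nzc3R0dIWWhsf459fHt8e4h3WGg4a414Z2h4eHhYaHh5eXiIiIiIeGh8eEpqa3poZ2d3d3hoWFdISWt6eGdoXWppemgZfYpnZ2d4eGhJiYqJiHh4eIiIeFh7iUpcqXhXZ3d3d3h4eGdnWEg4SFdWO02KeWgJfYlnZ3d4eXgpiYh4iHh4eHmJeEiKjIgreFdXd3h4eHh4eHd3d3hoZ2dpPZ6ZiGgJfJyJd3d3enc5Woh4iHiIeHmJeEh5e4pKemhoeHh4eHh4d3d3eHh4eHhYPp14Z1gaanuNfHl4aXhnKVhoeHh4eHh5eEmJi3g4aHh5eHhoeHh4d3d3eHh5eHhYPH6IeGcZWWdoenyMiYh4ZzgoJzhXaHh4aFmJi4g4eHh4eGh4iIiIeHh4eHh5iYhnOn+JZ2dHOBcHKGl6e3p5eWqJeFgnSHh3d1h4i4lIeHhXWGh4iIiIeHh4eHh5iYhnSF57iohIS4ppJwlpeHp6e3uMnIp4SEh4d2doenhYaGhpiHhoiIh4eHh4eHh5eHhnV115aihIOo2cmSgpiGhneHh4eXyKeEdYZ2doaWhoeWhpeHh4eHh3d3d3eHh4eGhoaXx4PIuIKmtvnYgYSXhYWFhoaHhrinhoZ3doaHh5iFhqeHd3eHh4eGhoeHh4eGh4aXpobIlpWndIPFxoKXlZiHh4eHl5eXl4eHh3eHh5h0hqeHdnd3d4WVpoaHh4eGl3eGhpe3lpaGdZalhHOGl6mYiIiYhoeXl4eHh3d3l4N1dreGdnd3doW4qIaGh4eGlqeXqLm5hnSFp7e4qHR1hpeXh4aFhXV1l4d2d4eHmJKXl7eFhnd3doa5qId2dnd2haipp6i4tafHuIaGpIN0gYK3yKeXmJeFh5d2d4eGmKLa2aWXl4eHlqa42Jd3doZ1dISllpaGpriXhpeFg6i4t6SQk8fIqJiGhpd2d4eHh4KnlbfKyMfHx7emx+iXlpd1ZITFdINjg4OEdISFpsjIyOjYgnGVt5eGhqiGh4eHh3SGhpa4qHZ2dnZ1hcjYxdfXt8eXh4Z1lYV2l6e3p5eHdnant4Vylrd2dpeHh4d3d3WHh3amlXV1dXR0c4SWlbfY+di3l6bIuZaGp5eHh3aGhnaGh5eXhLeWdoaHd3d3d4SEhYaFhYWGhYWEhIR0hXR1ppant8i3x7i3p4aHdnZ3hoaHh4eYh4Wml4eHd3eHh6eWhYWFdnaGlpa3lYV1dXRjhJanqIaGhriXl3aGh3d2h4eIiIeHiHWGqIeHhoaGh+b315eGdoaWt+n6t4V1dYaFhbeWhXWGhZWFhYZ2hod2iIiIiIiHh3WGl5iFmKiop2J0t+jIlrXHyJeW2Le2t6iGhYWVhYWEhHOUdXaHiIeGmIiIiIiHd4aHhpeWmJeHh3d0dZa4yaWGhYV1l6eXlrmnhoa4x9jIhoaodoeHiIeHh4eHh4eHdoeIh4d2hoZ2h4d2dYempnVll6iXhoaWhpeXl6eXdobI2beXl4aHh4aHd4eHh4eHh4aHh4eGdoeHh4aGdHanl3aFhpeHl4d2mIaXl3aGdnWHqJamp4Z3hoiHh4eIiIiIdoeHh3aHiIeHd4eYlJWYp4Z1hoaGdoaHh4eop4aHh3SGh5Wmx3V3doeHh4iIiIiHhYiIh3aHh4eHd6ipl4SHl6eHhoeHhnSGh4eHuJeGhYWCdIW36HV2h4aXhpiYmIeFhoeHhYeHh4eHh4eXl3V2dpendnaGhpeDhoaGqLeWqKiHc3KW95aFh4WodYSEhISGhnV2dod3h4eHhnanh3Z3dnanh3eHh4eng4aGh6i3ubi3qJJy5seFdnaFhYeHd4eGhnZ2doeHh5iYhnaXl4d3d3eXqIeHh3eYp4N2h5eHmJe3yaJgx/d1hnWFh4eXqMjIx8inl5eXl4eHhnaGlnZ2h4eHmJeHiHeXuIR0h4eHmJiWgOKgk/iWdXOYmLjHt5eHlrfIuJeHh4d2h4aXqIaGh4eHmIeHmJiXqJdzhpeXl4Vwo/rFgNj4hnKluaeFdHR1dXWFlpeHh4d2h4aYqIaFh4eHmIeHl5iYh6iFhKd1gpPW1cf4gIDo+NeSpoOChYaGhoeGhYWFhYaXh4aXl4eFqJeHiIeHh4eYh4enhYWEx7SRcYXY9pGAosa0coKmp5eHhoaWp8i3t7i4hoaXh4eFuIeGh4eXd4eHhnWFhHOTcpO1kYB0xvWlgGBxdKfZuJeGh4aGhYaWp6emp4aYh4WGuIeHd4eHd4eGhoeGhbinlKe42aSAdNb6hXSHtseXhoWGl4Z2hnZ1hHN0hYaXh3WoqId3d3aGdod3h4WFp5eGhXeY2MmAcZf41bbIp4Z2l4eXl3aVdXV1hpaWmIaXdYa3l3eHd3d3d4eHhoW4l3d2dYaG2chjcIW46biYhpeGhoeWt4anZJXH17iWh4eYhZioh3d3d3eHh4d2dKeoh4d1lsnGyfeWkGCXyLaXl5enqJanydn3+PelhYZ2h4aFhpeGl5eXl5eYmJelt8iHmKemppV0dNbatXCVlKaXh4d3h4aFltZyg3OFl4eHdw=="/>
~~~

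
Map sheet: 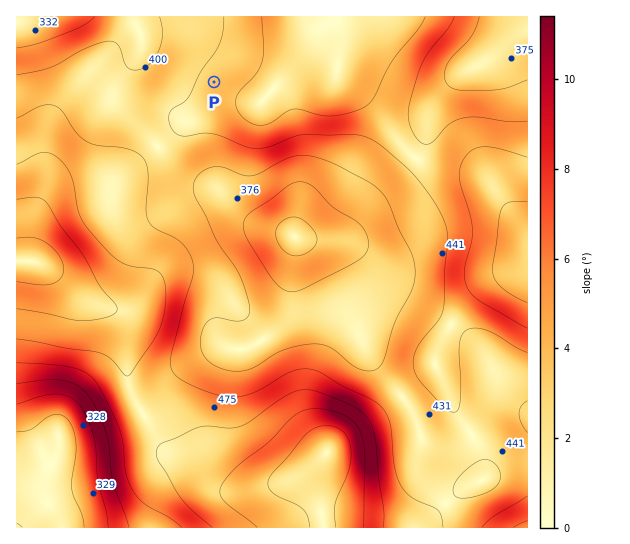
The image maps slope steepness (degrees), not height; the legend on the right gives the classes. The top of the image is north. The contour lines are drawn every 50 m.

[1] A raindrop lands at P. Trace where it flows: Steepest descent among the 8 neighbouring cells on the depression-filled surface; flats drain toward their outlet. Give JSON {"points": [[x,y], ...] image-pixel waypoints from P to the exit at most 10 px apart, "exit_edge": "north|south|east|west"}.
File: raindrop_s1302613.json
{"points": [[214, 82], [203, 71], [193, 61], [182, 50], [171, 43], [161, 43], [150, 43], [141, 37], [137, 26], [127, 17]], "exit_edge": "north"}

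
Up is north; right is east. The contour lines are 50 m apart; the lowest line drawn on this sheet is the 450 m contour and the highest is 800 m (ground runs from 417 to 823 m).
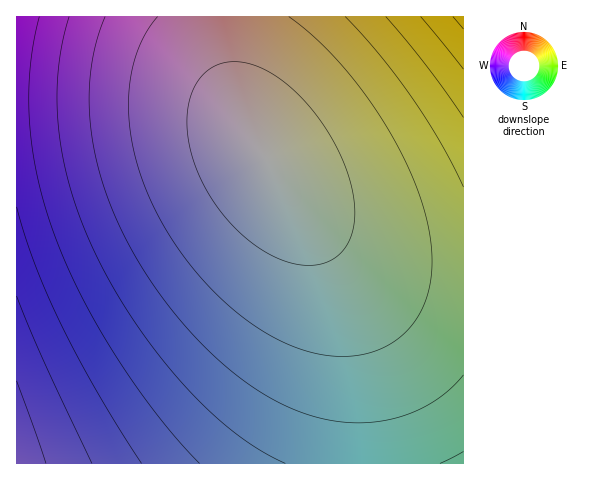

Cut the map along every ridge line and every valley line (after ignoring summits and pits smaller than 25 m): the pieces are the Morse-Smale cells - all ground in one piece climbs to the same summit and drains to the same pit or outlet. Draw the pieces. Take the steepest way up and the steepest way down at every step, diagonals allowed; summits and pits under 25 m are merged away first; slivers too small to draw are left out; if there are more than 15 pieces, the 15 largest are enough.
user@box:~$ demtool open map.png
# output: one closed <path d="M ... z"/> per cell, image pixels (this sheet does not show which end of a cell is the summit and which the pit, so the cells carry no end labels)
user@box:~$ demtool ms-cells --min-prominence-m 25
<path d="M222 16l-206 1 0 446 447 1 1-185-47-4-38-11-22-10-20-13-32-30-41-54-24-46-14-48z"/><path d="M463 16l-240 1 3 46 12 42 21 42 33 49 33 35 32 23 40 16 35 7 32 1z"/>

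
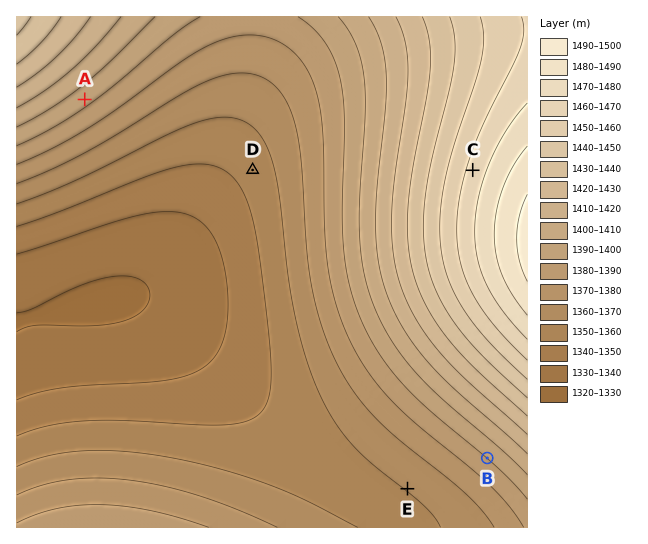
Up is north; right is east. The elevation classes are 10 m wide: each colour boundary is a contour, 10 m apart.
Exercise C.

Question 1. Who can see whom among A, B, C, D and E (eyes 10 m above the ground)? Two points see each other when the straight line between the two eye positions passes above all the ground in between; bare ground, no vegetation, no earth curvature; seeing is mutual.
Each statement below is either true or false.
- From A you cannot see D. false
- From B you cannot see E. false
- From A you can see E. true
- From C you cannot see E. true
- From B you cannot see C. true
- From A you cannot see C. false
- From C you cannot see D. false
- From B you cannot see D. true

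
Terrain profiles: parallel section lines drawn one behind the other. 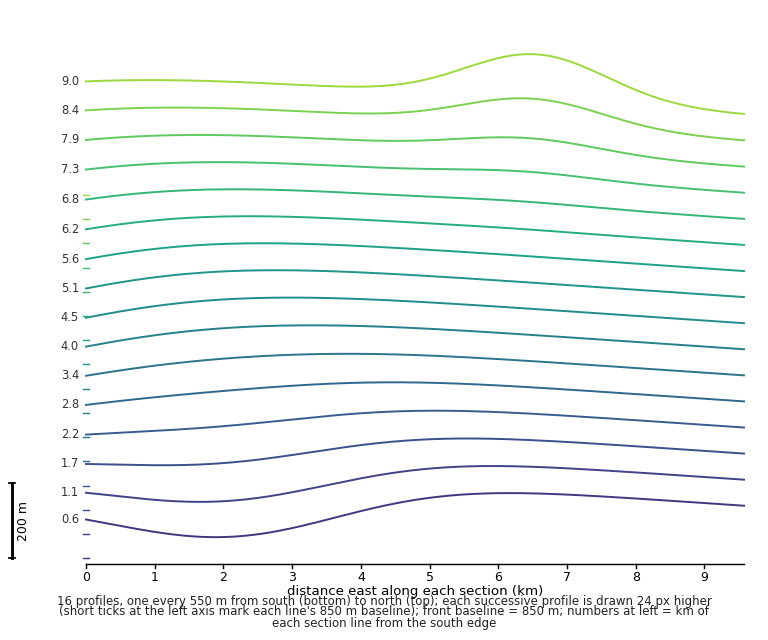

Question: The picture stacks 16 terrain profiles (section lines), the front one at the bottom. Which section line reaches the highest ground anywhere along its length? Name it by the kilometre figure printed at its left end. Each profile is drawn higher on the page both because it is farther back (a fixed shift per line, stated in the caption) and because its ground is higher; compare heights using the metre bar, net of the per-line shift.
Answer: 9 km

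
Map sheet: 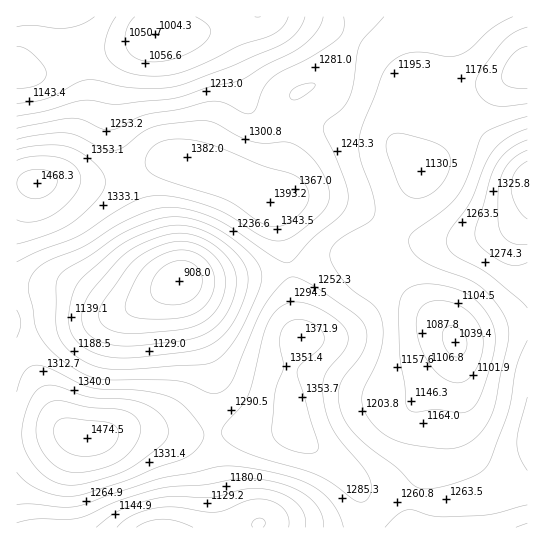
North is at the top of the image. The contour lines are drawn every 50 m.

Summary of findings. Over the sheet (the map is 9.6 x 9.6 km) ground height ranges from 910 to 1470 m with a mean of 1230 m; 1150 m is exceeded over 72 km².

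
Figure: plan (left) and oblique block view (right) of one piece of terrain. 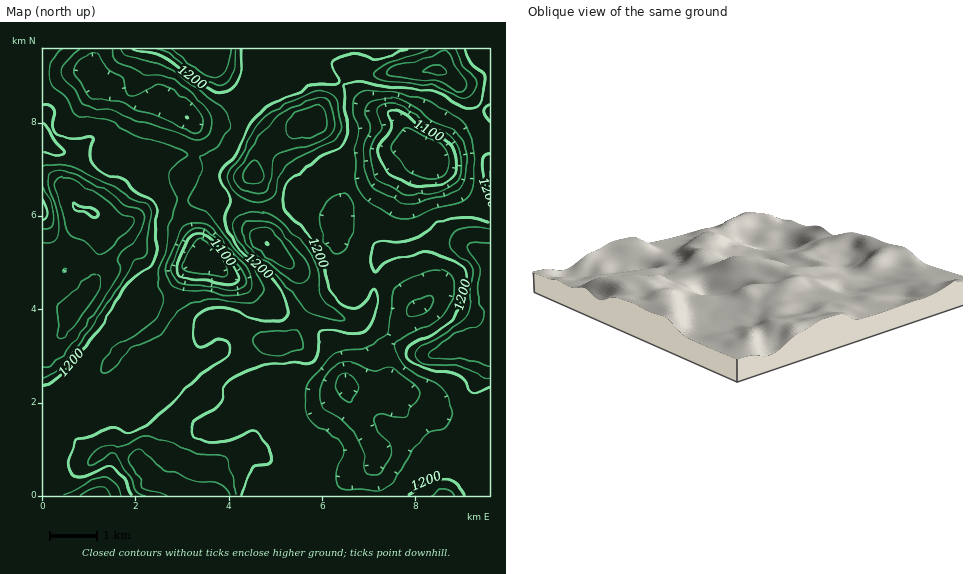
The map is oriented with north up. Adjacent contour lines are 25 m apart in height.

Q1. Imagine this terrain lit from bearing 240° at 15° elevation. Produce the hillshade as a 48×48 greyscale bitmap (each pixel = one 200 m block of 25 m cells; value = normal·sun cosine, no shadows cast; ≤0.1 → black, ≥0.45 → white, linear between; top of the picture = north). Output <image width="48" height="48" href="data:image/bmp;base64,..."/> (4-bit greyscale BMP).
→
<image width="48" height="48" href="data:image/bmp;base64,Qk32BAAAAAAAAHYAAAAoAAAAMAAAADAAAAABAAQAAAAAAIAEAAATCwAAEwsAABAAAAAAAAAAAAAAABEREQAiIiIAMzMzAERERABVVVUAZmZmAHd3dwCIiIgAmZmZAKqqqgC7u7sAzMzMAN3d3QDu7u4A////AHd3eKvNyph2VVMTZ3d3d3ZlVWd4h2MjZniIeJvNyXZlVVQ0Z3d3d2ZVVXiIdlRFZ4iZiIvdplZlVmVFZ3Znd3ZVVniIdlVWZ4iZmHrLdVZlVmVVZ2ZniHZVVoiIdmZmd4iIiHiYZVZVVVVWZ1Vnh2VVVomYd2Zmd4iId3ZmVVVURVVmZlVndlVEV4mYd2Znd4iHZmZWZWZVVWZ3ZVVndlREaIiHd2d3d4h2ZmZWZ3ZlVnd3ZVZ3ZVRFeIdnd3d3d3dmZmZmd3dmZ3d2ZmZ2ZERWh2Znd3h3d3d3Znd3d4d3d2ZmZnd2VERXdmZ3d4iId3d3d3d3d3d3dmZmd3d2VEVndnh3iJmZd3d3d3d3d3d3d2Znd2Z2VEV3eId4mZmZiHZmd3d3d3d3d3Z3d3d3ZVZ4mYebupmqqmZWZ3d3d3d3d3d3d3iIdlaKmIm8y6q7qmZFZnd3d3d3d3d4iJmJdVeJl4rNyqqqmXZUVmd3d3d4h3eImpiHVFeId4mqmIiId4dkRWd3d3eImHiJmYZlRWeId3iHd3d2Zoh1RFZ3d3eJmIiHdlVURnmYdmZmZnd2Zph2REVnd3eJmHdlVVZmeJmGZVVWZ3iHeJh2VERnd3d4h2UzRWeZmXVFZURGd4iZmYh3ZTRWd3ZmZkMkVnmqlkNGdkRWeImrunZ3dUNGd2VEQyEleJvKdDNXdlRneImru1VndkRFZ1MSIRJZur3ZYyRnh1VneImsy1VodlREZkABMjat7e+3QiVoh2Z3d4msy1Z4d2VFZTADRXv///2FICV4mHd3eIm9y2Z3iHVWZSETV7///9hCEDZ4mHd3eKvMqWd4moZmUyITav///YMREUZ4iHZ3eZqphmiaqXZmQzMjff//yEECI0aIh2ZneIiHZYq6mGZlMjRGnf7rhRATNFaIdmZmd3dmVL3Zh2VUISVoq7unUxE0RVeIdmZmd3ZVRO/IdlMzISV4iJmHZURFZmeIdmVVZmVVVv+3ZDEiIjV3d4mpmGVGZ3eHZUREVVVmeP2VMhEiNFZnd5vcqFNWd3d2UzM0REZ4m9pTERI0VmZneKzbljNXd3d1MiMzNFeavJYxEjRVZmZniKu6dCRnd3dlITM0RWm8zFQzRFVmZ3Z3iImZdEVnd3dkETREVovdy1VmZWZmd3d3d3eahWd3d3dTEjRFZ5ztuXd3ZmZmZmZVVneal3iIh3ZTI0VWic7tqIdmZlVmZVQyR4iKqImZh2UzNERYre7bmHZWZVVURDIjeqiJmImYdkISNDNq7ty5mWVVVUQzRDNGrLiIiIiHZSACMySd7KmZmVREM0M0VVZ5zLh3d3dmZBATRFneypqqh1RCI0VnZnib3Ll3d3ZmZBEkZ5zcqazJZFQyNGeId4q93bhmZ3ZnZDNXirzLu92lM0MzRnmZiJve7adEZ3d3ZWeIm7u7u8pSIkREZ5mqmazv64UzV3d3d4mXeJmIiHQhI1VVaJqqqr3uuGQiV3d3eJh1VWZlZlMRNWZmaJvMu83bh2QSV3d3d3ZVVVVVVmMSRg=="/>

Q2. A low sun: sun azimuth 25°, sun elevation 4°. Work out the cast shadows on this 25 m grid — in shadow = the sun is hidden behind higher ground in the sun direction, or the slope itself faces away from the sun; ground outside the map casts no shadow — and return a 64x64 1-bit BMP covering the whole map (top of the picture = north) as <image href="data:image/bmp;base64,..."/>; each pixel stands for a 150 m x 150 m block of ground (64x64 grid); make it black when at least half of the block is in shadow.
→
<image width="64" height="64" href="data:image/bmp;base64,Qk0+AgAAAAAAAD4AAAAoAAAAQAAAAEAAAAABAAEAAAAAAAACAAATCwAAEwsAAAIAAAAAAAAA////AAAAAAAP/+AAAAAAAA/+AAAAAAAAB/wAAAAAAAAD/AAAAAAAAAH4AAAAAAAAACAAAAAAAAAAAAAAAAAAAAAAAAAAAAAAAAAAAAAAAAAAAAAAAAAAAAAAAAAAAAAAAAAAAAAAHgAAAAAAAAA/wAAAAAAAAD/8AAAAAAAAP/6AAAAAAAA//8AAAAGAPD//wAAAA/g+f//AAAAD/D4//wAAAAP8PD/+AAAAAfgAAAAAAAAAAHgAAAAAAAAA/AAAAAAAAAH4AAAAAAAAA/AAAAAAAAHDgAAAAAAAD/AAAAAAAAA/+AAAAgAAAH/4AADyAAAA//gAAfgAAAH/+AAB+AAAB//wAAH8AAAP/+AAAf4AAB//wAAB/gcAD/+AAAH8DwAP/wAAAcA/AA/+AAAAAHwAD/gAAAAA+AAP8AAAAADwAAfgAAAAAPAAAHgAAAAA4AAAfwAAAAPgAAB/AAAAA+AAAH8AAAADwAAAfhAABAMAAAAwGAA/8wAAAAA+AP/4AAAAAD8B//gAAAAAP4H//AAAAAA/w//8AAAAAB/D//gAAB4AB8P/+AAAfwAAA//wAAH/AAAD//AAA/+AAAf/+AAP/8AAB//4AD//wAAH//gAf//gAA//+AB//+AAD//gAH//wAAf/8AAf/+AAAAfAAB//gAAAAAAAD/8AAAAAAAAP/AAAAAAAA=="/>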